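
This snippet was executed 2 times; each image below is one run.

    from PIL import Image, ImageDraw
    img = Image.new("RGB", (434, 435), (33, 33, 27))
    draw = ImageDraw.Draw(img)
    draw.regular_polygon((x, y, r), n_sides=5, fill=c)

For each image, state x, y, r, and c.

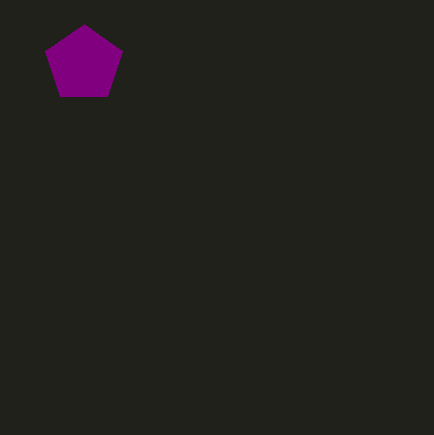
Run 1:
x = 84; y = 64; r = 40; c = 'purple'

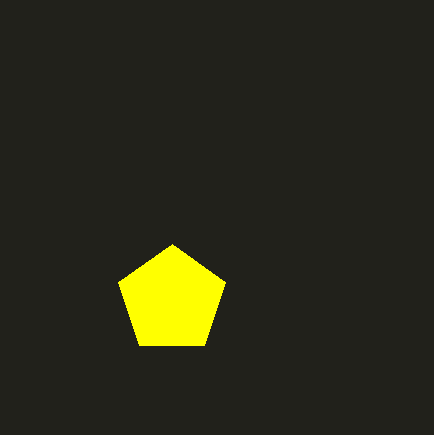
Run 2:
x = 172, y = 300, r = 56, c = 'yellow'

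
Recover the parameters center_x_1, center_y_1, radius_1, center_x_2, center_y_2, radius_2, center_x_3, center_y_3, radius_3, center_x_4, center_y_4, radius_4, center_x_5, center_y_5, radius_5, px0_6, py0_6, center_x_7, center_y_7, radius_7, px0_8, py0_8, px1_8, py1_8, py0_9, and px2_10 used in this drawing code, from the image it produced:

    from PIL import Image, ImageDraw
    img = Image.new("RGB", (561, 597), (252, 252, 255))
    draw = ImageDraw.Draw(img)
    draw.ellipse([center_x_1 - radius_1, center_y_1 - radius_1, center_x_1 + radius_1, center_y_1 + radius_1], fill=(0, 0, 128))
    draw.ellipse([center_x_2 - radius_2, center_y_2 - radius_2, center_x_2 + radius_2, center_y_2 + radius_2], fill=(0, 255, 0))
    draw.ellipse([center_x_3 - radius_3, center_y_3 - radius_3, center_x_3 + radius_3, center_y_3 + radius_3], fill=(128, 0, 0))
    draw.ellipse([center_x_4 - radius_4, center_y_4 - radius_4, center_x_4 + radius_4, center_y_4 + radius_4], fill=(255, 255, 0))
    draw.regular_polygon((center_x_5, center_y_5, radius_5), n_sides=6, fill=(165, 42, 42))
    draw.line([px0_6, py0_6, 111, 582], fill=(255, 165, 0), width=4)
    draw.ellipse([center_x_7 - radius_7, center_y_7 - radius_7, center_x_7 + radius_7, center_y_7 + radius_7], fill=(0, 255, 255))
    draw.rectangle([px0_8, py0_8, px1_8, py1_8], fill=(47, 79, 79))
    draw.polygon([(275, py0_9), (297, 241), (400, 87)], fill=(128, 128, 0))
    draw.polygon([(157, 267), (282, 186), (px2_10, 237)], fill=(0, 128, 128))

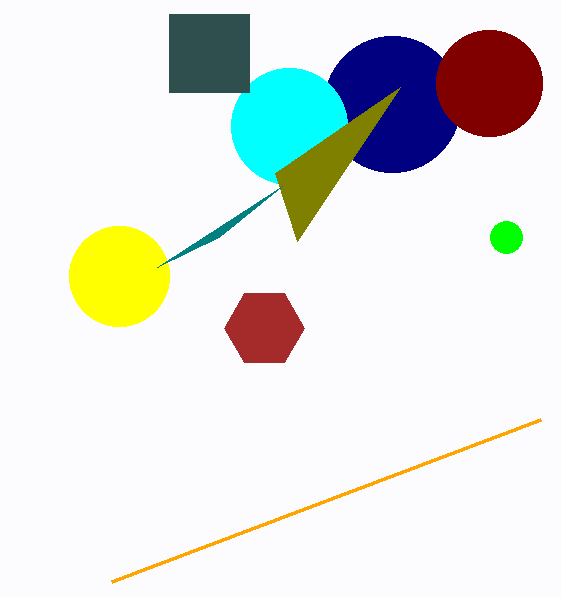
center_x_1 = 392, center_y_1 = 104, radius_1 = 68, center_x_2 = 506, center_y_2 = 237, radius_2 = 16, center_x_3 = 489, center_y_3 = 83, radius_3 = 53, center_x_4 = 119, center_y_4 = 276, radius_4 = 50, center_x_5 = 264, center_y_5 = 328, radius_5 = 40, px0_6 = 540, py0_6 = 420, center_x_7 = 289, center_y_7 = 126, radius_7 = 58, px0_8 = 169, py0_8 = 14, px1_8 = 249, py1_8 = 92, py0_9 = 173, px2_10 = 219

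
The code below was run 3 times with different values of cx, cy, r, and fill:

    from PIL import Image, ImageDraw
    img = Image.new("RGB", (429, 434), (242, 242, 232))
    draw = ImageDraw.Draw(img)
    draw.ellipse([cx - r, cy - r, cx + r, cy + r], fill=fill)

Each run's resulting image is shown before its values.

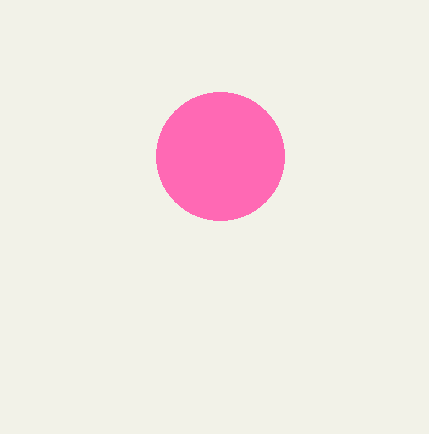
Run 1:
cx = 220
cy = 156
r = 64
fill = 'hotpink'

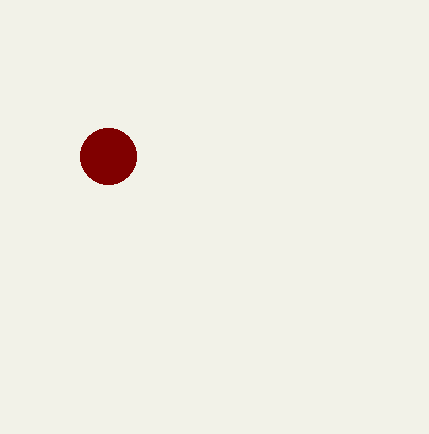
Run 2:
cx = 108
cy = 156
r = 28
fill = 'maroon'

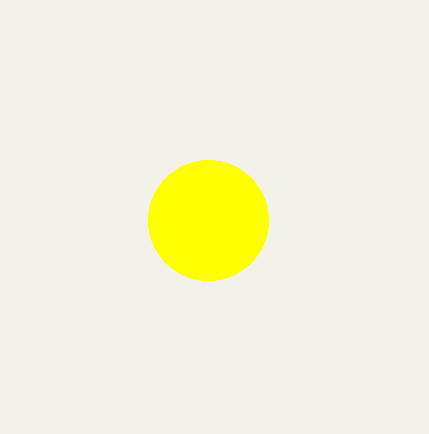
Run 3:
cx = 208, cy = 220, r = 60, fill = 'yellow'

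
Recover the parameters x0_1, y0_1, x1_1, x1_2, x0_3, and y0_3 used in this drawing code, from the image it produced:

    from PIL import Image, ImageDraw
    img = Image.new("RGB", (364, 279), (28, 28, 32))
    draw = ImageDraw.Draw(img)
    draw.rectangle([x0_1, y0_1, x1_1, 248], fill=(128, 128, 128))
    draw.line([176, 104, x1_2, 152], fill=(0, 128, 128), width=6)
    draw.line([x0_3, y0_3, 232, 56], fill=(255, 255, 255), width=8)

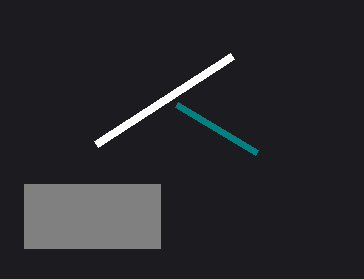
x0_1 = 24, y0_1 = 184, x1_1 = 160, x1_2 = 256, x0_3 = 96, y0_3 = 144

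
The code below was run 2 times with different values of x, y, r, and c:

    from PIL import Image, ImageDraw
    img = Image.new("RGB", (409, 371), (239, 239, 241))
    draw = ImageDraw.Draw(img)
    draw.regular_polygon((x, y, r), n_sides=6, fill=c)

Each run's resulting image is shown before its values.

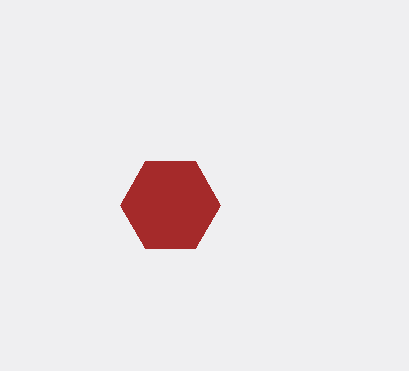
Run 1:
x = 170
y = 205
r = 50
c = 'brown'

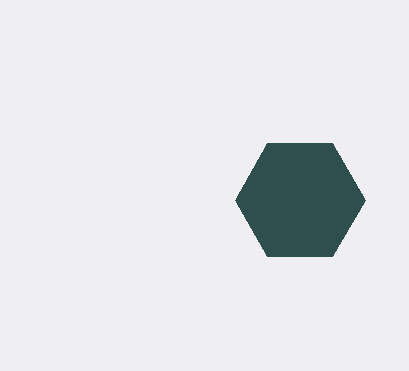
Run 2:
x = 300, y = 200, r = 65, c = 'darkslategray'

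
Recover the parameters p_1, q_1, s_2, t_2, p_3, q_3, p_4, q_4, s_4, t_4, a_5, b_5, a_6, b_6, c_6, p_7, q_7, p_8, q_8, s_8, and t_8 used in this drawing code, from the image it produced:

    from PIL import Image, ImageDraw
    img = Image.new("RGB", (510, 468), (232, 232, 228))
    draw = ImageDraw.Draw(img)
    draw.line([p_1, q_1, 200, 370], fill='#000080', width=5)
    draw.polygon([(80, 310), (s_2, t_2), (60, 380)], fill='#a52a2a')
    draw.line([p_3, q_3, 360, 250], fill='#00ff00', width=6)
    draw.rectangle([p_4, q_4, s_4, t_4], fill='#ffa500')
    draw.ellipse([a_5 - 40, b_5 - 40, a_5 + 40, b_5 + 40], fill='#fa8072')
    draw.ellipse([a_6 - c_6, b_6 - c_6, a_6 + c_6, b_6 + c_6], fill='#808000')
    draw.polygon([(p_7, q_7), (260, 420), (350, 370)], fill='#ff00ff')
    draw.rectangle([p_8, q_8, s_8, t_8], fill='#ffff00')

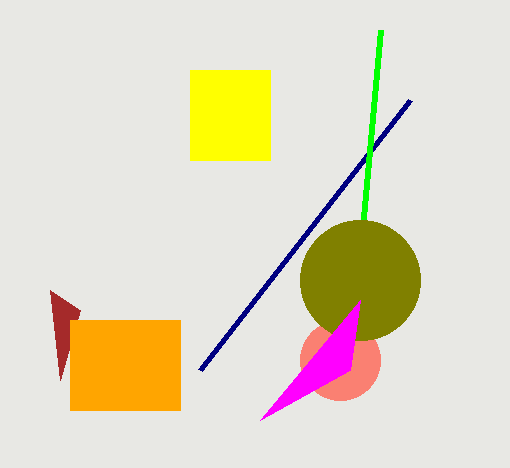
p_1 = 410
q_1 = 100
s_2 = 50
t_2 = 290
p_3 = 380
q_3 = 30
p_4 = 70
q_4 = 320
s_4 = 180
t_4 = 410
a_5 = 340
b_5 = 360
a_6 = 360
b_6 = 280
c_6 = 60
p_7 = 360
q_7 = 300
p_8 = 190
q_8 = 70
s_8 = 270
t_8 = 160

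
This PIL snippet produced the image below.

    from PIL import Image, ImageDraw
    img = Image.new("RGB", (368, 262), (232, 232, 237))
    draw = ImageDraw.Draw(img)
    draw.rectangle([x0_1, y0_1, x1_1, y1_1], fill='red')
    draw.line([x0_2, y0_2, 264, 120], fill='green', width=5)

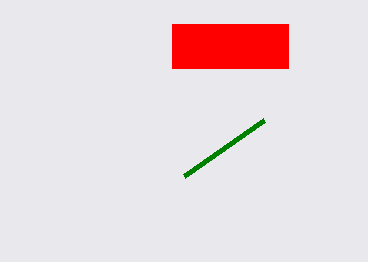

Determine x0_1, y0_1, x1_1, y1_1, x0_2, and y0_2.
x0_1 = 172
y0_1 = 24
x1_1 = 288
y1_1 = 68
x0_2 = 184
y0_2 = 176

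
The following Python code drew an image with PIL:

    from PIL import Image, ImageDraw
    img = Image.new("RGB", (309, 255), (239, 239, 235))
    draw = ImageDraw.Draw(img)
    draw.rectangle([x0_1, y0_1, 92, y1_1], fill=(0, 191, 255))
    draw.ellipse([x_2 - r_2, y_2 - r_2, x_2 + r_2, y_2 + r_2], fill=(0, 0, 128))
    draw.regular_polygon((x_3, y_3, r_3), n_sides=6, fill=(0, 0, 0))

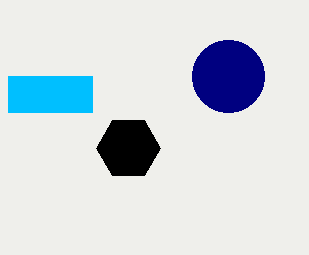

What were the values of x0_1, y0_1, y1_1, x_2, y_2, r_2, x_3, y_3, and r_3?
x0_1 = 8
y0_1 = 76
y1_1 = 112
x_2 = 228
y_2 = 76
r_2 = 36
x_3 = 128
y_3 = 148
r_3 = 32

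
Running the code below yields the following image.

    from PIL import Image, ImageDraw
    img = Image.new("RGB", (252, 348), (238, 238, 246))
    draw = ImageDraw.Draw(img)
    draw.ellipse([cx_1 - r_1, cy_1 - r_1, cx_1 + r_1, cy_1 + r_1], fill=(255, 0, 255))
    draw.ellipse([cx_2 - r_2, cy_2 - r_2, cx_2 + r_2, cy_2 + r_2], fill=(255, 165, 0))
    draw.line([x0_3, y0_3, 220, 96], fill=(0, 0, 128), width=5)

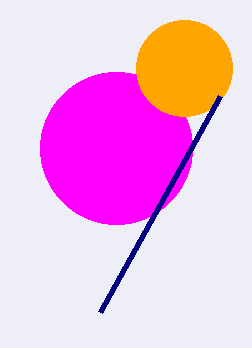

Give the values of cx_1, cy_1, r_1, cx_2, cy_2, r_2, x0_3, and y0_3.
cx_1 = 116
cy_1 = 148
r_1 = 76
cx_2 = 184
cy_2 = 68
r_2 = 48
x0_3 = 100
y0_3 = 312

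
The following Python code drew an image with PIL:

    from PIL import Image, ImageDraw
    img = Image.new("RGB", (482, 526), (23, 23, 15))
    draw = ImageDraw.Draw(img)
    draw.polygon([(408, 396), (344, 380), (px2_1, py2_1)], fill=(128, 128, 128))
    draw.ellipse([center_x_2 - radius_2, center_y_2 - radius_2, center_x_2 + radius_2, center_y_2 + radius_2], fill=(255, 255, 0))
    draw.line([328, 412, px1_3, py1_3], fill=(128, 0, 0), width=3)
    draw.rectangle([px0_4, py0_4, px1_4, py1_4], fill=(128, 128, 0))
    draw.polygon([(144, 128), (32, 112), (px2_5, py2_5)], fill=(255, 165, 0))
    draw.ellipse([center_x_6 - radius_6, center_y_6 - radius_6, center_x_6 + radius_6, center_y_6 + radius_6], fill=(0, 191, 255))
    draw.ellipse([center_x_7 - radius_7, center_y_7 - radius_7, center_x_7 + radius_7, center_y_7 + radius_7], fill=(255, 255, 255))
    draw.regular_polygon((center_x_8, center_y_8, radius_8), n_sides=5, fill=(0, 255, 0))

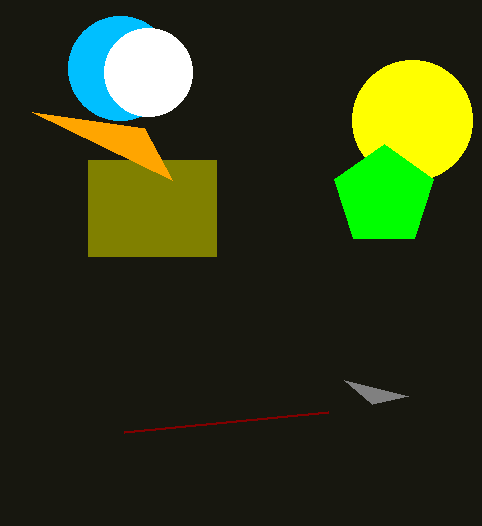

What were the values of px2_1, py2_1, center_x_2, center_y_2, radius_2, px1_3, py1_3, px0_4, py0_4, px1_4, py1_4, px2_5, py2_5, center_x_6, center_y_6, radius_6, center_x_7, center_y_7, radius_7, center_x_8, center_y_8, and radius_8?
px2_1 = 372; py2_1 = 404; center_x_2 = 412; center_y_2 = 120; radius_2 = 60; px1_3 = 124; py1_3 = 432; px0_4 = 88; py0_4 = 160; px1_4 = 216; py1_4 = 256; px2_5 = 172; py2_5 = 180; center_x_6 = 120; center_y_6 = 68; radius_6 = 52; center_x_7 = 148; center_y_7 = 72; radius_7 = 44; center_x_8 = 384; center_y_8 = 196; radius_8 = 52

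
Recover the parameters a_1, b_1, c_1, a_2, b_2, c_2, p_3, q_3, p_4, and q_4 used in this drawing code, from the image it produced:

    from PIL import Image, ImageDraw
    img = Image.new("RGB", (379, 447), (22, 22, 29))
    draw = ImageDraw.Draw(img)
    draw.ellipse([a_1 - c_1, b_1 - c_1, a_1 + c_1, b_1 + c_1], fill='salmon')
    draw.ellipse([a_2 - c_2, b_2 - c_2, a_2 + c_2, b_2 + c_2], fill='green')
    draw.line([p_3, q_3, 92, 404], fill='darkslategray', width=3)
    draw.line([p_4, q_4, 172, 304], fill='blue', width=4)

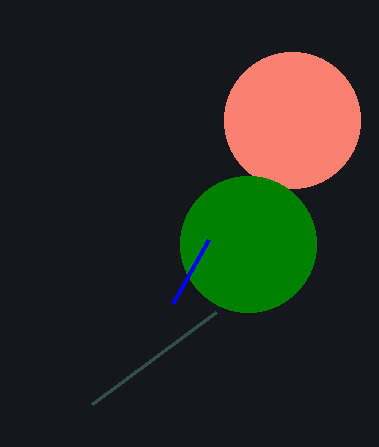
a_1 = 292
b_1 = 120
c_1 = 68
a_2 = 248
b_2 = 244
c_2 = 68
p_3 = 216
q_3 = 312
p_4 = 208
q_4 = 240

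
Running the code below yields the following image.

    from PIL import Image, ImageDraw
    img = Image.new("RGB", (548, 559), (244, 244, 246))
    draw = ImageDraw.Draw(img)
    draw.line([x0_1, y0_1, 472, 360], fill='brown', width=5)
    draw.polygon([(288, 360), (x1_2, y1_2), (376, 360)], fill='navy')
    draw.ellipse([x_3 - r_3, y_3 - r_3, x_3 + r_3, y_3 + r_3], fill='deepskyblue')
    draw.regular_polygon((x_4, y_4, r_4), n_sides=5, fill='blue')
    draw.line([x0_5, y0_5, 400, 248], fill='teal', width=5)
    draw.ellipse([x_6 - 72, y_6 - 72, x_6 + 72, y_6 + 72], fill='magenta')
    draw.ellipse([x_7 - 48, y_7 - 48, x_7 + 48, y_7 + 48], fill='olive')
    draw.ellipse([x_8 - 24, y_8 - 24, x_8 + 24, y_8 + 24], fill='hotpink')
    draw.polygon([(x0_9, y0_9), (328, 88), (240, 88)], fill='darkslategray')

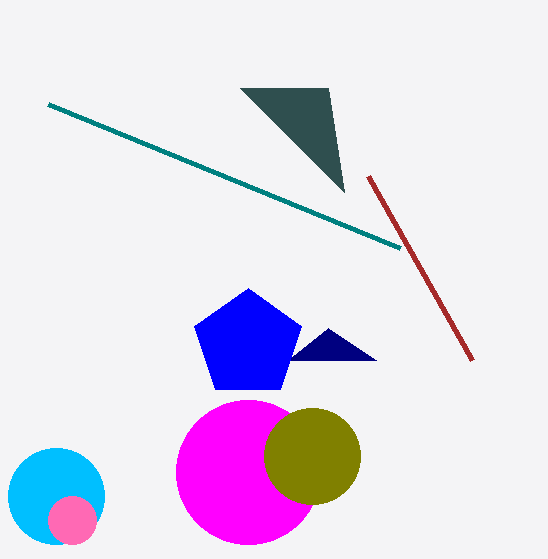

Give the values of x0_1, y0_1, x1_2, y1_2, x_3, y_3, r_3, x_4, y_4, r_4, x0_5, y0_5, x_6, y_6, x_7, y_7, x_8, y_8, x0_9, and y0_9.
x0_1 = 368
y0_1 = 176
x1_2 = 328
y1_2 = 328
x_3 = 56
y_3 = 496
r_3 = 48
x_4 = 248
y_4 = 344
r_4 = 56
x0_5 = 48
y0_5 = 104
x_6 = 248
y_6 = 472
x_7 = 312
y_7 = 456
x_8 = 72
y_8 = 520
x0_9 = 344
y0_9 = 192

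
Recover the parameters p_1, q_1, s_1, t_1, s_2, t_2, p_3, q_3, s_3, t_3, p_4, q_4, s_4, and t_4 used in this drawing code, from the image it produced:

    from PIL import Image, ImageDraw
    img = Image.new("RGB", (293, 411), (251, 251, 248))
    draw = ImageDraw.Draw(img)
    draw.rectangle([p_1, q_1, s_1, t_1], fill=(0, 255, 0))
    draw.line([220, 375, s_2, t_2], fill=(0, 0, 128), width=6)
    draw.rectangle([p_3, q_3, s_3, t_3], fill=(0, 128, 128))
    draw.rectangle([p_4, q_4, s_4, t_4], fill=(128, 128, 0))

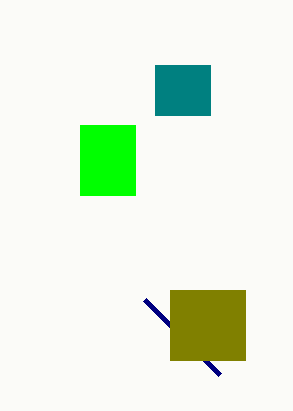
p_1 = 80, q_1 = 125, s_1 = 135, t_1 = 195, s_2 = 145, t_2 = 300, p_3 = 155, q_3 = 65, s_3 = 210, t_3 = 115, p_4 = 170, q_4 = 290, s_4 = 245, t_4 = 360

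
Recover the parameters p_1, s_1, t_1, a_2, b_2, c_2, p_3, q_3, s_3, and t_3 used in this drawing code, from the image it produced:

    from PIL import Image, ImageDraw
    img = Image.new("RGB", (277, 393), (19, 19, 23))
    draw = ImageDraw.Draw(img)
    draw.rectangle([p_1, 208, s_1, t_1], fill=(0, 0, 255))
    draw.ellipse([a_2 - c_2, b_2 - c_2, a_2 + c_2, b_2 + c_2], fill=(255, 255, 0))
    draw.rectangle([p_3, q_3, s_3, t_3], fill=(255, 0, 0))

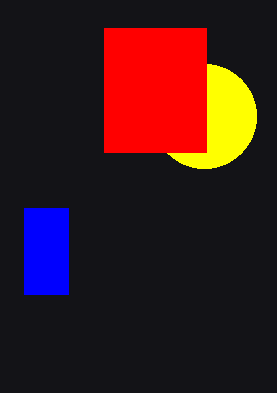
p_1 = 24, s_1 = 68, t_1 = 294, a_2 = 204, b_2 = 116, c_2 = 52, p_3 = 104, q_3 = 28, s_3 = 206, t_3 = 152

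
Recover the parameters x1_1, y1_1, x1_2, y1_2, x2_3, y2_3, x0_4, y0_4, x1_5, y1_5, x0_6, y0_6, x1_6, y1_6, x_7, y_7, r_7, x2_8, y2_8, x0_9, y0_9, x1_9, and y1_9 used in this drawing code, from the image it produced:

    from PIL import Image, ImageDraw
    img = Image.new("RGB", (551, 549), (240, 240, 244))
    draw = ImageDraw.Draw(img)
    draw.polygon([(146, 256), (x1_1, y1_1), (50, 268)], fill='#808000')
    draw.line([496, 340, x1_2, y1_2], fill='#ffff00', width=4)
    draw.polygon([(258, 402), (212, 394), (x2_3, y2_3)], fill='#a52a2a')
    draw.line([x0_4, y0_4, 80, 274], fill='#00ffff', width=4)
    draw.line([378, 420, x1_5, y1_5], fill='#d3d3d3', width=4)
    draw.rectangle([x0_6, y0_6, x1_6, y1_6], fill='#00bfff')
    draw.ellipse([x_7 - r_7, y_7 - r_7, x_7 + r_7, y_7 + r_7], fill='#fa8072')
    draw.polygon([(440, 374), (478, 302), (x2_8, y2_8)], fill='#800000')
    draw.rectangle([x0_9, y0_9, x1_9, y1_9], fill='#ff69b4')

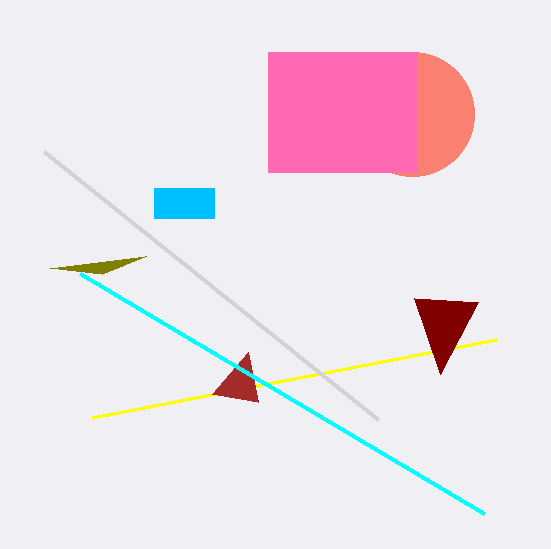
x1_1 = 102; y1_1 = 274; x1_2 = 92; y1_2 = 418; x2_3 = 248; y2_3 = 352; x0_4 = 484; y0_4 = 514; x1_5 = 44; y1_5 = 152; x0_6 = 154; y0_6 = 188; x1_6 = 214; y1_6 = 218; x_7 = 412; y_7 = 114; r_7 = 62; x2_8 = 414; y2_8 = 298; x0_9 = 268; y0_9 = 52; x1_9 = 416; y1_9 = 172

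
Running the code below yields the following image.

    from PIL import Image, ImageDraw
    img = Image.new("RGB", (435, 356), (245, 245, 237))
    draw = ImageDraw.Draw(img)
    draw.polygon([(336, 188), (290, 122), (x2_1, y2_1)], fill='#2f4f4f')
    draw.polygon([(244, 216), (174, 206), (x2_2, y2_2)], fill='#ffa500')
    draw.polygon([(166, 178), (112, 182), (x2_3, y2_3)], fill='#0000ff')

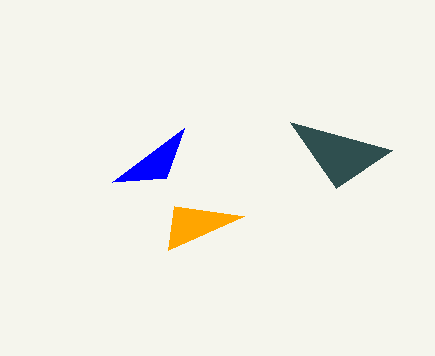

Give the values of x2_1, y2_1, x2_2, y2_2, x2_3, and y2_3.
x2_1 = 392
y2_1 = 150
x2_2 = 168
y2_2 = 250
x2_3 = 184
y2_3 = 128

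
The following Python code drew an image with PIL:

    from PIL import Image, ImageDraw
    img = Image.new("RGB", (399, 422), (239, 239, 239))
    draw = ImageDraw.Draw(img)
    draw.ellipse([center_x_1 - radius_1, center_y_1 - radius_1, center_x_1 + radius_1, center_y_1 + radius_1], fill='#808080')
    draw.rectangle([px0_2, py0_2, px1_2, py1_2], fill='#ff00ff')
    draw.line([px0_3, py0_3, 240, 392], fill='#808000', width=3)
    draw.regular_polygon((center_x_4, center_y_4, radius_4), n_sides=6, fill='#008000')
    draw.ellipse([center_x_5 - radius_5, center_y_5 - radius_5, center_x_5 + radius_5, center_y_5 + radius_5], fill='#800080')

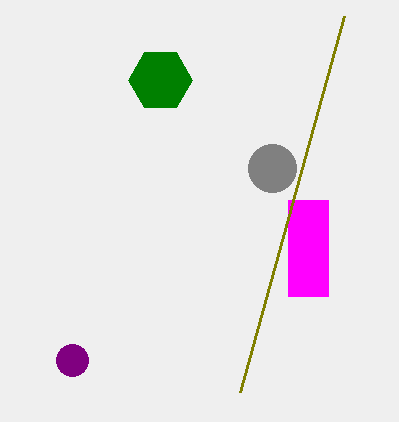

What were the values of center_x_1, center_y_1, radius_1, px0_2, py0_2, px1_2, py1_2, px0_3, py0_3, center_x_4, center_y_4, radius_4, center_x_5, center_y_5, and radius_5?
center_x_1 = 272; center_y_1 = 168; radius_1 = 24; px0_2 = 288; py0_2 = 200; px1_2 = 328; py1_2 = 296; px0_3 = 344; py0_3 = 16; center_x_4 = 160; center_y_4 = 80; radius_4 = 32; center_x_5 = 72; center_y_5 = 360; radius_5 = 16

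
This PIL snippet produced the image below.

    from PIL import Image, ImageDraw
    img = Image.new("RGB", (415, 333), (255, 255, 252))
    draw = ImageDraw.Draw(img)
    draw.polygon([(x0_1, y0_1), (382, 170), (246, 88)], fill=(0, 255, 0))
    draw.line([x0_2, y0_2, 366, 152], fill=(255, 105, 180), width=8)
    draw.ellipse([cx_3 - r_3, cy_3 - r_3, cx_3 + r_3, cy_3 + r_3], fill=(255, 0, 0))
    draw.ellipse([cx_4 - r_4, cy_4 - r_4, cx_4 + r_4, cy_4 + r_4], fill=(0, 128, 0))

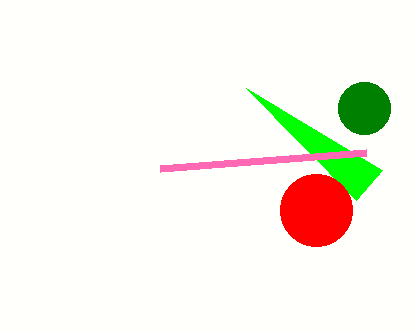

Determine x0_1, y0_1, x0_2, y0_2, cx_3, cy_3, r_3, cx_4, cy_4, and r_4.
x0_1 = 356; y0_1 = 200; x0_2 = 160; y0_2 = 168; cx_3 = 316; cy_3 = 210; r_3 = 36; cx_4 = 364; cy_4 = 108; r_4 = 26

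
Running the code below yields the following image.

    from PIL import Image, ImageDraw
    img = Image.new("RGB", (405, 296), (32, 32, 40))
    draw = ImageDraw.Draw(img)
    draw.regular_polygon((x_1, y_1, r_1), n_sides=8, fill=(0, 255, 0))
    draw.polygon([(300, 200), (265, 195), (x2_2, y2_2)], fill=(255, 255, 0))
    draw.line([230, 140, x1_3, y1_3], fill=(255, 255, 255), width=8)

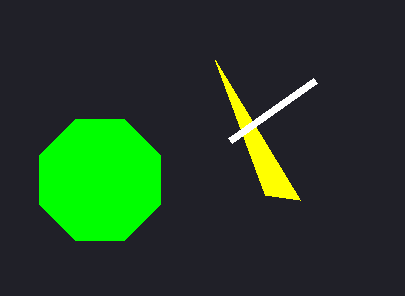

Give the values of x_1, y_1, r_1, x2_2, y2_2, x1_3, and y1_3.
x_1 = 100
y_1 = 180
r_1 = 65
x2_2 = 215
y2_2 = 60
x1_3 = 315
y1_3 = 80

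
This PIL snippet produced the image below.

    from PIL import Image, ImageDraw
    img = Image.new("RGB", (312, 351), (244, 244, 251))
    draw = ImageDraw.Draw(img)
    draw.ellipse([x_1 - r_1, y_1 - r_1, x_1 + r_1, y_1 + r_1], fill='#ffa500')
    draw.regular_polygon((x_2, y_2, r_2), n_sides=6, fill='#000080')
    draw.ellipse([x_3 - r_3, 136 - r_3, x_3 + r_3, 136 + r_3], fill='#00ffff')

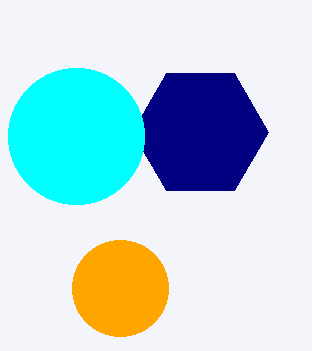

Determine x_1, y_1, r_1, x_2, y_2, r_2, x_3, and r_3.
x_1 = 120, y_1 = 288, r_1 = 48, x_2 = 200, y_2 = 132, r_2 = 68, x_3 = 76, r_3 = 68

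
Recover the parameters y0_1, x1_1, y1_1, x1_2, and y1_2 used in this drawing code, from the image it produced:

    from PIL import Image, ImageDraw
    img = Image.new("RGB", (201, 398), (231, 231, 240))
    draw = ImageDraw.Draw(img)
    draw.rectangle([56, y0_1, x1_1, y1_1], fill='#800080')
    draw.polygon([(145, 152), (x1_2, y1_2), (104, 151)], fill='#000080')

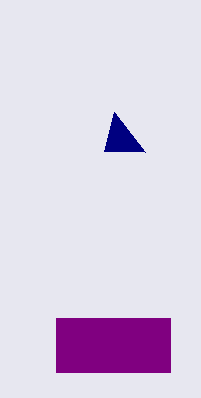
y0_1 = 318; x1_1 = 170; y1_1 = 372; x1_2 = 114; y1_2 = 112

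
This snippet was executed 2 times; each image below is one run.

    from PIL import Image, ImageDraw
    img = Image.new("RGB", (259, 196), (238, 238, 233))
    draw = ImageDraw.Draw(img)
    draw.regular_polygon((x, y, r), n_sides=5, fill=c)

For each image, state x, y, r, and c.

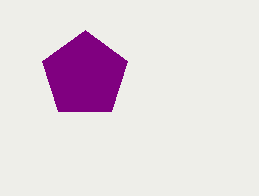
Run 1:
x = 85
y = 75
r = 45
c = 'purple'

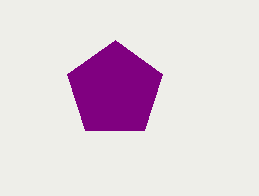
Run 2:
x = 115; y = 90; r = 50; c = 'purple'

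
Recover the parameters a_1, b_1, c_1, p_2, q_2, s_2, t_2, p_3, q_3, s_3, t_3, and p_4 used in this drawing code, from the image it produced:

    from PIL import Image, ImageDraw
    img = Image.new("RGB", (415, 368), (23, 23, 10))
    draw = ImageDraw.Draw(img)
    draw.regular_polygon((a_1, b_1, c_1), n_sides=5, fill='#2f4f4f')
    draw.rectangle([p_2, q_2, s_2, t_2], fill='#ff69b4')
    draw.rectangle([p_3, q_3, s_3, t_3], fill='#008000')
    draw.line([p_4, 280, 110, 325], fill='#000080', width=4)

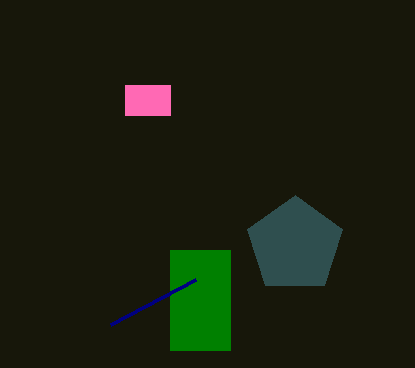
a_1 = 295
b_1 = 245
c_1 = 50
p_2 = 125
q_2 = 85
s_2 = 170
t_2 = 115
p_3 = 170
q_3 = 250
s_3 = 230
t_3 = 350
p_4 = 195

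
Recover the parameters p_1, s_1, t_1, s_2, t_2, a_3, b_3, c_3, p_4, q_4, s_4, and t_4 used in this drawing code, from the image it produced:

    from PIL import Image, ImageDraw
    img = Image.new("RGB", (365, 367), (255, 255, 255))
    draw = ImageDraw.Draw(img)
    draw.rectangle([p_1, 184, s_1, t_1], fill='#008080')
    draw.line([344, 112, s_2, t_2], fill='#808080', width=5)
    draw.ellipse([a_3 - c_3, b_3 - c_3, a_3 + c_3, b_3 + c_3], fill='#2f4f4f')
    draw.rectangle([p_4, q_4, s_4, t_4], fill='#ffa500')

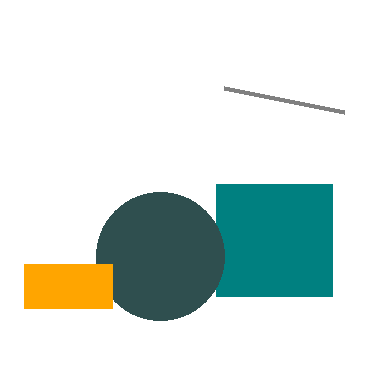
p_1 = 216, s_1 = 332, t_1 = 296, s_2 = 224, t_2 = 88, a_3 = 160, b_3 = 256, c_3 = 64, p_4 = 24, q_4 = 264, s_4 = 112, t_4 = 308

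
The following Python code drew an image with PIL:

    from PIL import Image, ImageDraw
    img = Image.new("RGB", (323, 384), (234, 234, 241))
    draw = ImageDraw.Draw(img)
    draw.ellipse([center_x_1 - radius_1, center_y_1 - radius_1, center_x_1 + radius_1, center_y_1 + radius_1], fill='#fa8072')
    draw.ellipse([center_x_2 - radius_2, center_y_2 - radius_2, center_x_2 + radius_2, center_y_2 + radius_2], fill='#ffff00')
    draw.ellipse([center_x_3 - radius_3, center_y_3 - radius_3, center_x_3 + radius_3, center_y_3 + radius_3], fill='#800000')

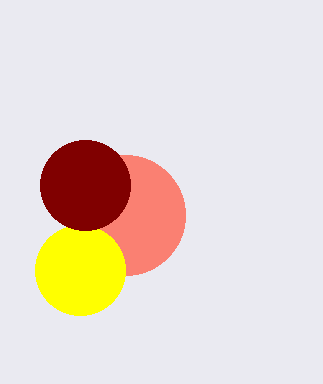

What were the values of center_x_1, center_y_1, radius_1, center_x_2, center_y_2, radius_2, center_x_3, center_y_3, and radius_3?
center_x_1 = 125; center_y_1 = 215; radius_1 = 60; center_x_2 = 80; center_y_2 = 270; radius_2 = 45; center_x_3 = 85; center_y_3 = 185; radius_3 = 45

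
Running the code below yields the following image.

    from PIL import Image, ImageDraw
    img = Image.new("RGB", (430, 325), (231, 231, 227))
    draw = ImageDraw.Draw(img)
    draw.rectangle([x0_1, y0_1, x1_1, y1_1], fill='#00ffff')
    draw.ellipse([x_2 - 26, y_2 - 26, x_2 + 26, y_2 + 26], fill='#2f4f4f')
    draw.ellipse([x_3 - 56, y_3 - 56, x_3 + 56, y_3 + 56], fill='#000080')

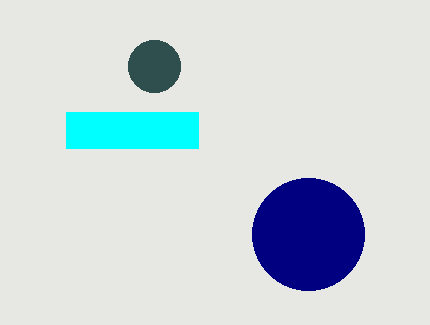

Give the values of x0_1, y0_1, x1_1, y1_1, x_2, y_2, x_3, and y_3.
x0_1 = 66, y0_1 = 112, x1_1 = 198, y1_1 = 148, x_2 = 154, y_2 = 66, x_3 = 308, y_3 = 234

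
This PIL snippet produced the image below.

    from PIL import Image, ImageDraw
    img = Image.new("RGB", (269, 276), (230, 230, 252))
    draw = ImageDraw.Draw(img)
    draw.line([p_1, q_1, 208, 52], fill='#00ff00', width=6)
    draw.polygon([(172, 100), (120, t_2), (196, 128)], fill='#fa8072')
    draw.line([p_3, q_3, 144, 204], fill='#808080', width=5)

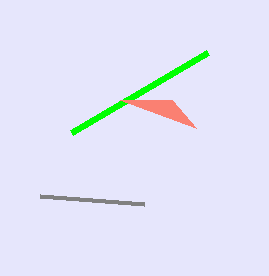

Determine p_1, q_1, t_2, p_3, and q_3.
p_1 = 72
q_1 = 132
t_2 = 100
p_3 = 40
q_3 = 196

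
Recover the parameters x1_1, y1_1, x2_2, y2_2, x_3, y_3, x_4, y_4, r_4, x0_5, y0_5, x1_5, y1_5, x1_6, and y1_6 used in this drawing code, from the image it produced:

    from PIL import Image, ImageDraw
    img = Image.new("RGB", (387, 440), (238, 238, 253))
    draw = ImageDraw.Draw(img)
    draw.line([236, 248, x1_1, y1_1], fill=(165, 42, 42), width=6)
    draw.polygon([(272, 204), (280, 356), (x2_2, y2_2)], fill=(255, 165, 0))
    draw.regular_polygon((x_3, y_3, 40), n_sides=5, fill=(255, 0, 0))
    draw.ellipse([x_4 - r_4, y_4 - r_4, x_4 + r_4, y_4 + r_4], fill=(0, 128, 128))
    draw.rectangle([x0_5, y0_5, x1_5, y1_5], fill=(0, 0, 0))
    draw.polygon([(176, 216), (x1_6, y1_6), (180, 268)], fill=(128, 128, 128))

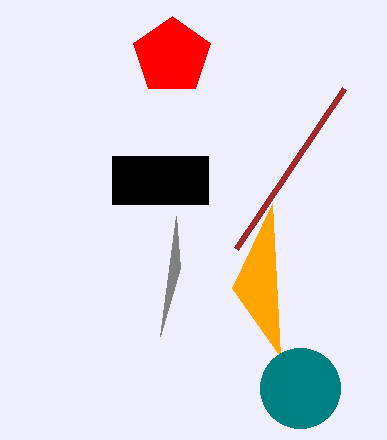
x1_1 = 344
y1_1 = 88
x2_2 = 232
y2_2 = 288
x_3 = 172
y_3 = 56
x_4 = 300
y_4 = 388
r_4 = 40
x0_5 = 112
y0_5 = 156
x1_5 = 208
y1_5 = 204
x1_6 = 160
y1_6 = 336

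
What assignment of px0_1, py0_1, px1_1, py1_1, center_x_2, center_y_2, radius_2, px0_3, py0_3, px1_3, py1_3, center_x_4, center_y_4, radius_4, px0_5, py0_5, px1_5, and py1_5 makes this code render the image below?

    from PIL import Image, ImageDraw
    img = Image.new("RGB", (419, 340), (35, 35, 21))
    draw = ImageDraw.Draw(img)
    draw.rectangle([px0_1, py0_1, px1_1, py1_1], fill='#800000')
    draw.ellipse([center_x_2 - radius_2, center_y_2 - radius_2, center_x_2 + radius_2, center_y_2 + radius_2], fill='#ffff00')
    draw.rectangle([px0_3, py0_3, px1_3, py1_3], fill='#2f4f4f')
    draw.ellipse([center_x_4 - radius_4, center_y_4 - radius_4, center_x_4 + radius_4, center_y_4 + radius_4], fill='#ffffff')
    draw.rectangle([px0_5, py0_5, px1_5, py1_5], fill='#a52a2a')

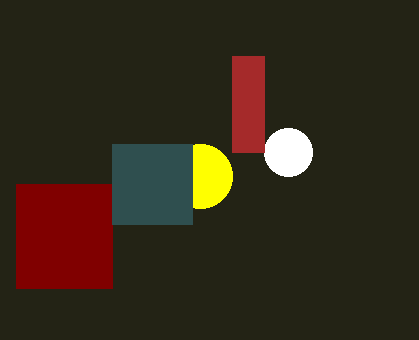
px0_1 = 16
py0_1 = 184
px1_1 = 112
py1_1 = 288
center_x_2 = 200
center_y_2 = 176
radius_2 = 32
px0_3 = 112
py0_3 = 144
px1_3 = 192
py1_3 = 224
center_x_4 = 288
center_y_4 = 152
radius_4 = 24
px0_5 = 232
py0_5 = 56
px1_5 = 264
py1_5 = 152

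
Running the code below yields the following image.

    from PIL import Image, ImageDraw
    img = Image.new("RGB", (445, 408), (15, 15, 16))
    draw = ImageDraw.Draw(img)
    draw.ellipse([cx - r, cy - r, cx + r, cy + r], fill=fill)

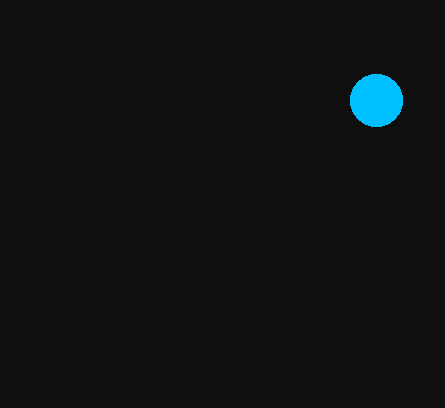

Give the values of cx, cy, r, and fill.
cx = 376, cy = 100, r = 26, fill = 'deepskyblue'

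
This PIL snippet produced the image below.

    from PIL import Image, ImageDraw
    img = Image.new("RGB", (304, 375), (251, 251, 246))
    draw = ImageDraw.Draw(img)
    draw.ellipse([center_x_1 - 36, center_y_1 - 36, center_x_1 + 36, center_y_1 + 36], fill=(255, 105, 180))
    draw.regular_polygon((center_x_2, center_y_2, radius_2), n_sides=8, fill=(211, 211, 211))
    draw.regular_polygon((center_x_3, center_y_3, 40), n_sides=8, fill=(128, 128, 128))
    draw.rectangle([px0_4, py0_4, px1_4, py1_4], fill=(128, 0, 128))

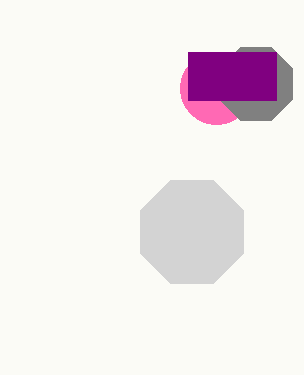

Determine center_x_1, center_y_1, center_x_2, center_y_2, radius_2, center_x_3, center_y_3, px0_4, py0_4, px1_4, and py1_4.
center_x_1 = 216, center_y_1 = 88, center_x_2 = 192, center_y_2 = 232, radius_2 = 56, center_x_3 = 256, center_y_3 = 84, px0_4 = 188, py0_4 = 52, px1_4 = 276, py1_4 = 100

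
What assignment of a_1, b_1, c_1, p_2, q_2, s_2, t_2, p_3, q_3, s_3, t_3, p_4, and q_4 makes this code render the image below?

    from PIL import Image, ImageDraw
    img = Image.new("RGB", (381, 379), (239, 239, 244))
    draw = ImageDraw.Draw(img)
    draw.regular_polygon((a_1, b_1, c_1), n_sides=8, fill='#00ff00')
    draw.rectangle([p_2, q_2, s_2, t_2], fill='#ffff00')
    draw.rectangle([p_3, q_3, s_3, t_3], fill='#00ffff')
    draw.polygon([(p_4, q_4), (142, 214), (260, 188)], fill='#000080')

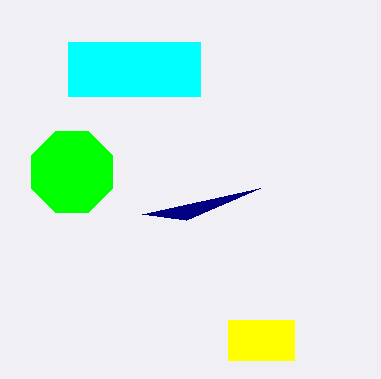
a_1 = 72
b_1 = 172
c_1 = 44
p_2 = 228
q_2 = 320
s_2 = 294
t_2 = 360
p_3 = 68
q_3 = 42
s_3 = 200
t_3 = 96
p_4 = 186
q_4 = 220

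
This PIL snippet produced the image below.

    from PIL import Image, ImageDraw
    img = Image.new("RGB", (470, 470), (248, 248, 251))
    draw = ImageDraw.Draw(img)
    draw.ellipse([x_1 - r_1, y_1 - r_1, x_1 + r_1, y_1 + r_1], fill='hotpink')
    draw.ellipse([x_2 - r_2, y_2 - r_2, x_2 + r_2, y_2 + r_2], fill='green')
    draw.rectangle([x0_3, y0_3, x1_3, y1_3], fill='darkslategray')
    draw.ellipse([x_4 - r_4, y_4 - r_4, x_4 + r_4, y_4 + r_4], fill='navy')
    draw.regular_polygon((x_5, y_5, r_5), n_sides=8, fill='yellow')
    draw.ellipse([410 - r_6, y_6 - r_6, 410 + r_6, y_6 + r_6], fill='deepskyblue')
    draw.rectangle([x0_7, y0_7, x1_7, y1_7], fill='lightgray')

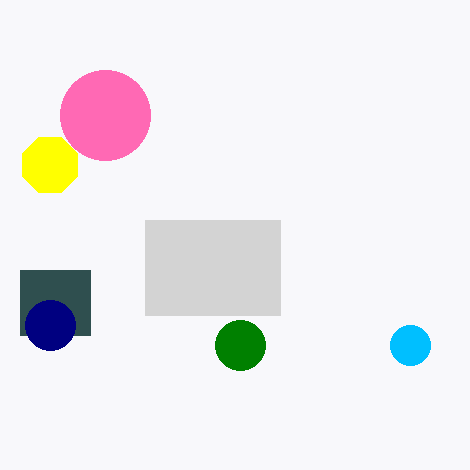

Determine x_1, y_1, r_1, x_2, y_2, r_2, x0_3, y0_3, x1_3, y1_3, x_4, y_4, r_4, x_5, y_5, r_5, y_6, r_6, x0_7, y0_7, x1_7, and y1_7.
x_1 = 105
y_1 = 115
r_1 = 45
x_2 = 240
y_2 = 345
r_2 = 25
x0_3 = 20
y0_3 = 270
x1_3 = 90
y1_3 = 335
x_4 = 50
y_4 = 325
r_4 = 25
x_5 = 50
y_5 = 165
r_5 = 30
y_6 = 345
r_6 = 20
x0_7 = 145
y0_7 = 220
x1_7 = 280
y1_7 = 315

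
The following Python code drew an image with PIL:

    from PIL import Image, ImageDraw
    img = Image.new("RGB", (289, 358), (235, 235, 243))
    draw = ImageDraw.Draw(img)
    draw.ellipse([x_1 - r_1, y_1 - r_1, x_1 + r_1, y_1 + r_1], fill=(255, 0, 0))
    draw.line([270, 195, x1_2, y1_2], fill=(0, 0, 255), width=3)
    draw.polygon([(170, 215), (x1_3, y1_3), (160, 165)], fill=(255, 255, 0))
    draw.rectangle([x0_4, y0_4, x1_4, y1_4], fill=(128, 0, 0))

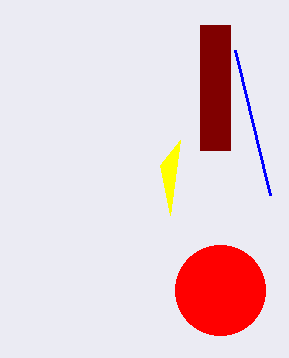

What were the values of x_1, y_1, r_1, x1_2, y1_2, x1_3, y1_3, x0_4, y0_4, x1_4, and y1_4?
x_1 = 220; y_1 = 290; r_1 = 45; x1_2 = 235; y1_2 = 50; x1_3 = 180; y1_3 = 140; x0_4 = 200; y0_4 = 25; x1_4 = 230; y1_4 = 150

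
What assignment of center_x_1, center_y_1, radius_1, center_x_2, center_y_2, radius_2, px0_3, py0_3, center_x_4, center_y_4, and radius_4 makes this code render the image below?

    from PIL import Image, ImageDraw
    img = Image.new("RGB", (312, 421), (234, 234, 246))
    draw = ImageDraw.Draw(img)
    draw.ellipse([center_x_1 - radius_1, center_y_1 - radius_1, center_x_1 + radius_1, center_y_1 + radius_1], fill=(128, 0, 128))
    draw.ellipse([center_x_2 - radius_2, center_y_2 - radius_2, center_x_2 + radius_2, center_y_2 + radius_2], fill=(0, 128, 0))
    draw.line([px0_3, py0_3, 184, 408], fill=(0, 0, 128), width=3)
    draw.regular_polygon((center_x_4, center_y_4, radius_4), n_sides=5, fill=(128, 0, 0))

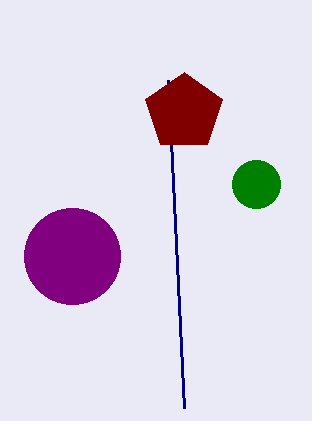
center_x_1 = 72
center_y_1 = 256
radius_1 = 48
center_x_2 = 256
center_y_2 = 184
radius_2 = 24
px0_3 = 168
py0_3 = 80
center_x_4 = 184
center_y_4 = 112
radius_4 = 40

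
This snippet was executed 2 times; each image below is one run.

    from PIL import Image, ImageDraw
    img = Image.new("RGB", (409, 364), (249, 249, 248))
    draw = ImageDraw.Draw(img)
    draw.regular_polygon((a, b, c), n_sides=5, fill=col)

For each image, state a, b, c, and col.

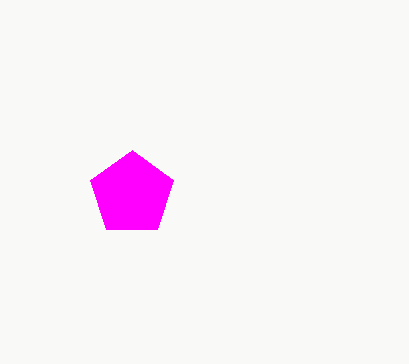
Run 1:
a = 132, b = 194, c = 44, col = 'magenta'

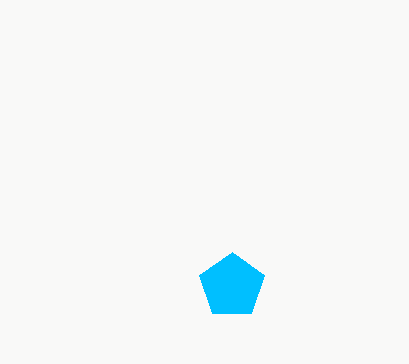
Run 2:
a = 232, b = 286, c = 34, col = 'deepskyblue'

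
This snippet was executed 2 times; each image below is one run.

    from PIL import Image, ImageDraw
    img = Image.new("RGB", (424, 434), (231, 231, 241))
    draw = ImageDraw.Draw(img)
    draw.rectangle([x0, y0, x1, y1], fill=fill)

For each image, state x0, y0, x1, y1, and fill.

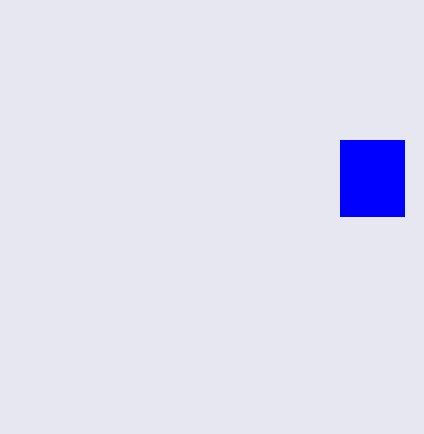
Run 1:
x0 = 340
y0 = 140
x1 = 404
y1 = 216
fill = 'blue'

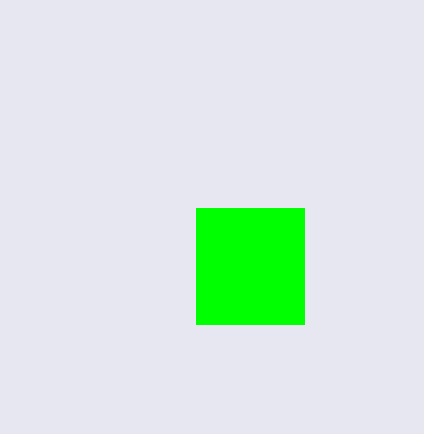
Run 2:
x0 = 196
y0 = 208
x1 = 304
y1 = 324
fill = 'lime'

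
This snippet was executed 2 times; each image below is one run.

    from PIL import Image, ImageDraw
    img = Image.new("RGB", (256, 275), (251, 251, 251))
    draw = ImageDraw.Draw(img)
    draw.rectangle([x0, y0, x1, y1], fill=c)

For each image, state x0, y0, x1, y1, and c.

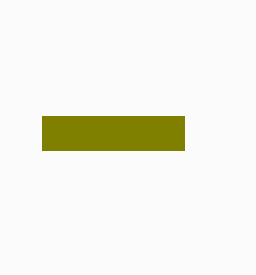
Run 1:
x0 = 42
y0 = 116
x1 = 184
y1 = 150
c = 'olive'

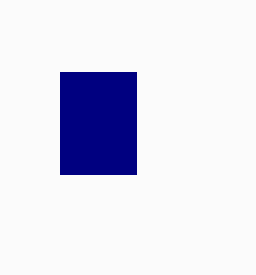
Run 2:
x0 = 60; y0 = 72; x1 = 136; y1 = 174; c = 'navy'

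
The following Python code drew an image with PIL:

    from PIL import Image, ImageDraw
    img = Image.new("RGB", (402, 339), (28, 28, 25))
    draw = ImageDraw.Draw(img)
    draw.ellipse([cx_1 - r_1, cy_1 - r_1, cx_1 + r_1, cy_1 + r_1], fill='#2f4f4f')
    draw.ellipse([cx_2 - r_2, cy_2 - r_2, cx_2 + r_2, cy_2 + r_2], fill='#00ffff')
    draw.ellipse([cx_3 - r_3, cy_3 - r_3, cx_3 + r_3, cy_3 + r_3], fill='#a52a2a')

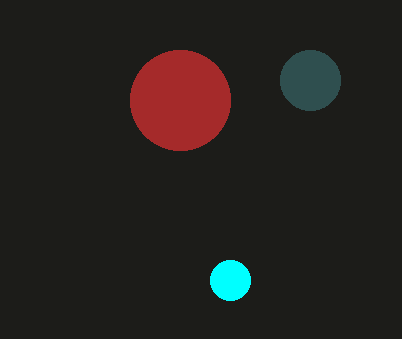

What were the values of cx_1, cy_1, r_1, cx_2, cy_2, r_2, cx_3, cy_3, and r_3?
cx_1 = 310
cy_1 = 80
r_1 = 30
cx_2 = 230
cy_2 = 280
r_2 = 20
cx_3 = 180
cy_3 = 100
r_3 = 50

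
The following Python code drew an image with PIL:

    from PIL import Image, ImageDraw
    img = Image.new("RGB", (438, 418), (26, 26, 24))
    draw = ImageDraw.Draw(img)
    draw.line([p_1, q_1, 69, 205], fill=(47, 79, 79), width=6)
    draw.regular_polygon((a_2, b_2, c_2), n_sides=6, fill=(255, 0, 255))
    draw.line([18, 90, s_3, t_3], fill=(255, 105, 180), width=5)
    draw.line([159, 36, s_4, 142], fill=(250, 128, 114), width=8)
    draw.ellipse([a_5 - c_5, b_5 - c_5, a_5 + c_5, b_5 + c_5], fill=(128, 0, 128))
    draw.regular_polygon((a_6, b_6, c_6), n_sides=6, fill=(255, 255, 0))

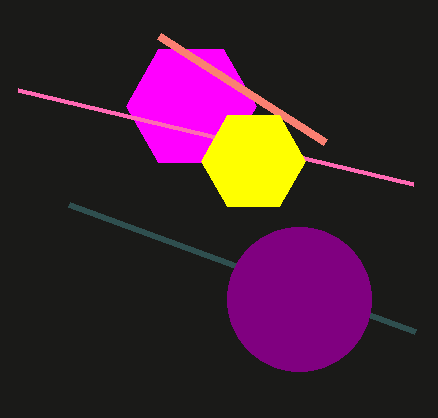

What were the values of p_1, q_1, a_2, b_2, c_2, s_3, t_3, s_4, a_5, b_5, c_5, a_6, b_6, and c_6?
p_1 = 415, q_1 = 332, a_2 = 191, b_2 = 106, c_2 = 65, s_3 = 413, t_3 = 184, s_4 = 325, a_5 = 299, b_5 = 299, c_5 = 72, a_6 = 253, b_6 = 161, c_6 = 52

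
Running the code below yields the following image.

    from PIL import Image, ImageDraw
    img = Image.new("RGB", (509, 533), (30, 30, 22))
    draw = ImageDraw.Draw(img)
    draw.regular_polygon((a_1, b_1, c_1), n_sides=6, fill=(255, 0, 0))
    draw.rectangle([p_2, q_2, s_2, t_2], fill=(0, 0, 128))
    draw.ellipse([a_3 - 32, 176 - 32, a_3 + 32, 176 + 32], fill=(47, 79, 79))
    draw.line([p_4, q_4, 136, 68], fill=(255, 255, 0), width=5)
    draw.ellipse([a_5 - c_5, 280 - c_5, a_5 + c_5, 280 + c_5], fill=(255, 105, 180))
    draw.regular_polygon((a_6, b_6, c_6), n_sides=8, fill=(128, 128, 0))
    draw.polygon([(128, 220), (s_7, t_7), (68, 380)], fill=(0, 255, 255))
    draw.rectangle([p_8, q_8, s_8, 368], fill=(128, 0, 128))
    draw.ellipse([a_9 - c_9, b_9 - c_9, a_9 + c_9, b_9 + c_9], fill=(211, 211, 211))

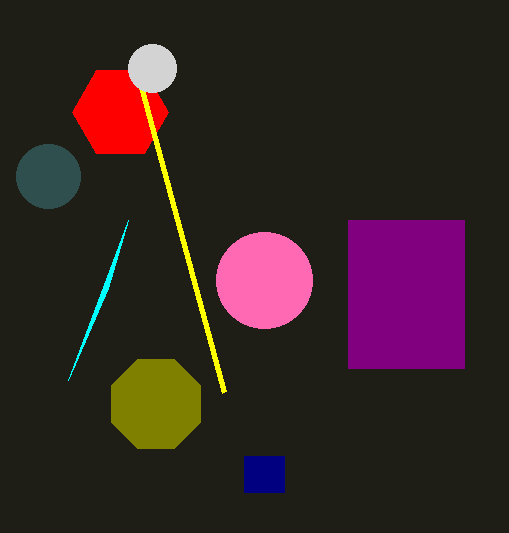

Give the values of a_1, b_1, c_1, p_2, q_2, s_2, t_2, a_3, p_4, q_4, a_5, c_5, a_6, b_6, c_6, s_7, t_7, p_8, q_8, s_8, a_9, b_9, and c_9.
a_1 = 120
b_1 = 112
c_1 = 48
p_2 = 244
q_2 = 456
s_2 = 284
t_2 = 492
a_3 = 48
p_4 = 224
q_4 = 392
a_5 = 264
c_5 = 48
a_6 = 156
b_6 = 404
c_6 = 48
s_7 = 108
t_7 = 288
p_8 = 348
q_8 = 220
s_8 = 464
a_9 = 152
b_9 = 68
c_9 = 24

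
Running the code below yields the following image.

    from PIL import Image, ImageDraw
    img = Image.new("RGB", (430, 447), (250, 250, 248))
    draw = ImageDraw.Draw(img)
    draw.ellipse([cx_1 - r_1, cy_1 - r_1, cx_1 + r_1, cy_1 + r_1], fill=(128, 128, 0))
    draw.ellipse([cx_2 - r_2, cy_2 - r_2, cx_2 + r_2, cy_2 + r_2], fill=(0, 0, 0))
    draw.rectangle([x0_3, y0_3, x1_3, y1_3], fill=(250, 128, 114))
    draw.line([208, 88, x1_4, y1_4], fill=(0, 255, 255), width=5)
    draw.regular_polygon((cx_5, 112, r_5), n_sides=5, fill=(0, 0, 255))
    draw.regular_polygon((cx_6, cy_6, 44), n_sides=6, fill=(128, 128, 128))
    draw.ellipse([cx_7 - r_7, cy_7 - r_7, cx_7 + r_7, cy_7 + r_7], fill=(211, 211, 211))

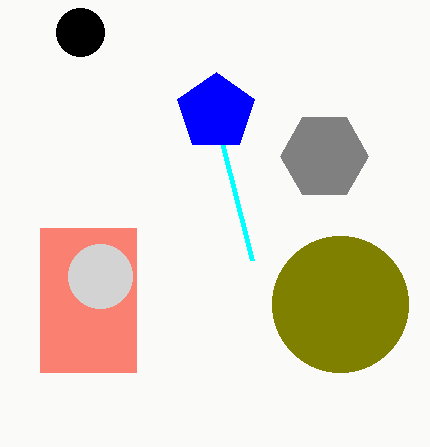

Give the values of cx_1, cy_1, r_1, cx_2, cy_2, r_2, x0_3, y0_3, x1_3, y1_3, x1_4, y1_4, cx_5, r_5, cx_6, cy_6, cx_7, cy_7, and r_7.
cx_1 = 340; cy_1 = 304; r_1 = 68; cx_2 = 80; cy_2 = 32; r_2 = 24; x0_3 = 40; y0_3 = 228; x1_3 = 136; y1_3 = 372; x1_4 = 252; y1_4 = 260; cx_5 = 216; r_5 = 40; cx_6 = 324; cy_6 = 156; cx_7 = 100; cy_7 = 276; r_7 = 32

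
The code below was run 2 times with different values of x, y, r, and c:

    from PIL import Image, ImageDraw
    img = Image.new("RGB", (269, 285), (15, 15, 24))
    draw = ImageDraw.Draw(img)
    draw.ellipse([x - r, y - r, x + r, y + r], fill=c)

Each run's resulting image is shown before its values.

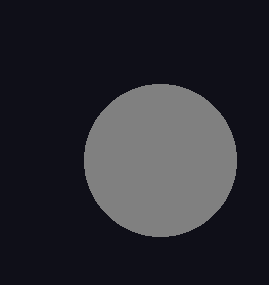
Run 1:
x = 160, y = 160, r = 76, c = 'gray'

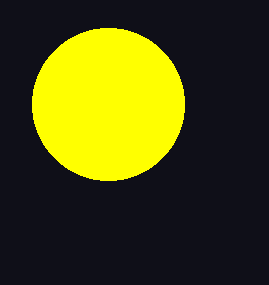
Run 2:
x = 108; y = 104; r = 76; c = 'yellow'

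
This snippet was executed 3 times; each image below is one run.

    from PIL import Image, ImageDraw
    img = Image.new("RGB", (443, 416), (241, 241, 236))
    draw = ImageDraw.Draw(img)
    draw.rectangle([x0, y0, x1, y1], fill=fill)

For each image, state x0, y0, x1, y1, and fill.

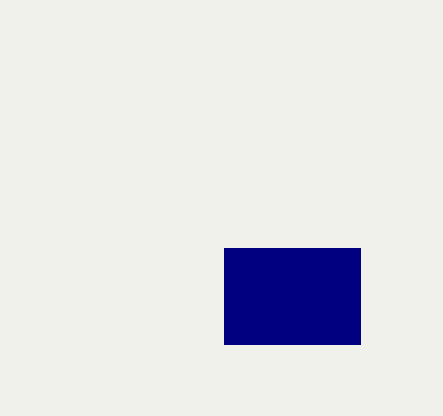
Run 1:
x0 = 224, y0 = 248, x1 = 360, y1 = 344, fill = 'navy'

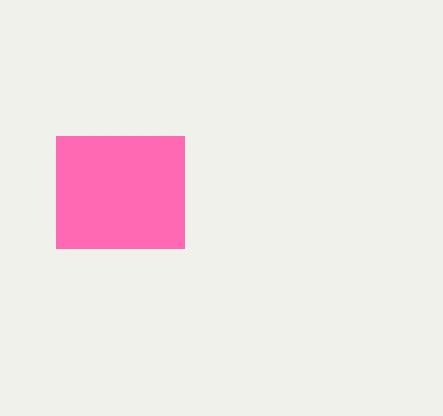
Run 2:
x0 = 56
y0 = 136
x1 = 184
y1 = 248
fill = 'hotpink'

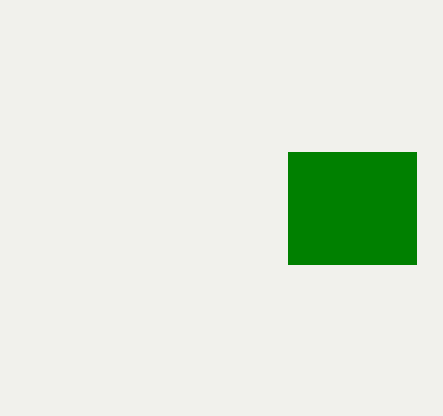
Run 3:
x0 = 288
y0 = 152
x1 = 416
y1 = 264
fill = 'green'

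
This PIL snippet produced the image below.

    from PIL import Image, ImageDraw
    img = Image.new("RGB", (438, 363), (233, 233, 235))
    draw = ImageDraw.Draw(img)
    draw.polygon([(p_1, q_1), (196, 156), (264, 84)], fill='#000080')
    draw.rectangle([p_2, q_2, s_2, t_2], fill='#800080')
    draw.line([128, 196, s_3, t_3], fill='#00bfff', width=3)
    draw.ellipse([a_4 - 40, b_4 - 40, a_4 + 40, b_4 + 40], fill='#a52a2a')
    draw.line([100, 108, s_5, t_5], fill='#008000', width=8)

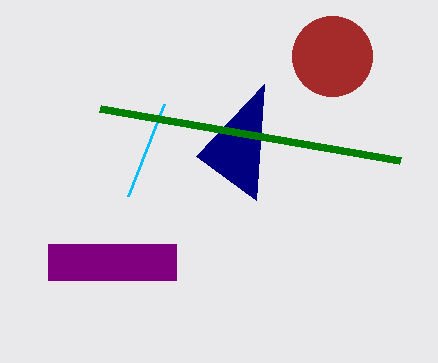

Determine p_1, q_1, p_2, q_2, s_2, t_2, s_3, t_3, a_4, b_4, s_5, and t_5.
p_1 = 256, q_1 = 200, p_2 = 48, q_2 = 244, s_2 = 176, t_2 = 280, s_3 = 164, t_3 = 104, a_4 = 332, b_4 = 56, s_5 = 400, t_5 = 160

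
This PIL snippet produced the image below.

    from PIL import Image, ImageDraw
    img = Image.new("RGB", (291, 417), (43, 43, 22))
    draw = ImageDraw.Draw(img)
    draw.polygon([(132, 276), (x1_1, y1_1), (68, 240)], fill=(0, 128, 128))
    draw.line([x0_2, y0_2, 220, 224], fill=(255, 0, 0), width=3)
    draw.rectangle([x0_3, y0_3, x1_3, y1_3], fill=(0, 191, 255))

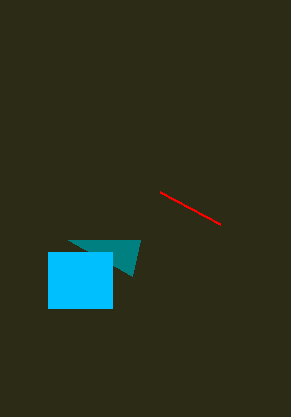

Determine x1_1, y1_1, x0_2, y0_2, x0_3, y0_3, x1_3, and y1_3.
x1_1 = 140, y1_1 = 240, x0_2 = 160, y0_2 = 192, x0_3 = 48, y0_3 = 252, x1_3 = 112, y1_3 = 308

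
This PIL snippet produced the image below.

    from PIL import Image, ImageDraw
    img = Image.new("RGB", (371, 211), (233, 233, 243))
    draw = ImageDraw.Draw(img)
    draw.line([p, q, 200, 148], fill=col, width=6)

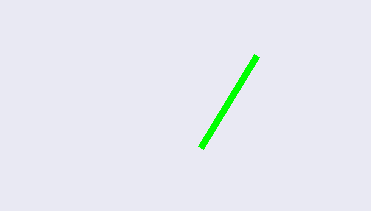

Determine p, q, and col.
p = 256
q = 56
col = 'lime'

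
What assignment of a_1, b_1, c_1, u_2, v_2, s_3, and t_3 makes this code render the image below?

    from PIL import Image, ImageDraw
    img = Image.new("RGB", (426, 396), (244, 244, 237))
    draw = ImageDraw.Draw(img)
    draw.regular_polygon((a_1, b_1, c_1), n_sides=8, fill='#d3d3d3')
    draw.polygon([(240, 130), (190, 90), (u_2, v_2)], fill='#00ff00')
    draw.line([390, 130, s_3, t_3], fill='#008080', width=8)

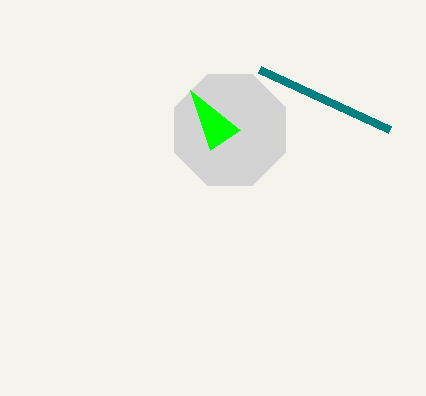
a_1 = 230, b_1 = 130, c_1 = 60, u_2 = 210, v_2 = 150, s_3 = 260, t_3 = 70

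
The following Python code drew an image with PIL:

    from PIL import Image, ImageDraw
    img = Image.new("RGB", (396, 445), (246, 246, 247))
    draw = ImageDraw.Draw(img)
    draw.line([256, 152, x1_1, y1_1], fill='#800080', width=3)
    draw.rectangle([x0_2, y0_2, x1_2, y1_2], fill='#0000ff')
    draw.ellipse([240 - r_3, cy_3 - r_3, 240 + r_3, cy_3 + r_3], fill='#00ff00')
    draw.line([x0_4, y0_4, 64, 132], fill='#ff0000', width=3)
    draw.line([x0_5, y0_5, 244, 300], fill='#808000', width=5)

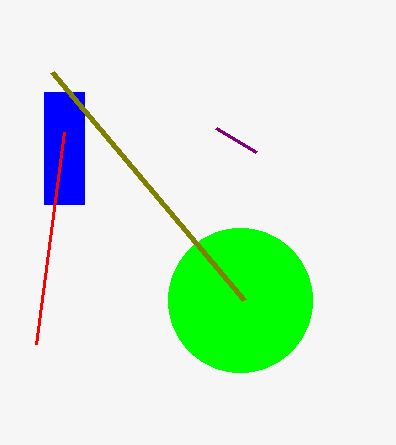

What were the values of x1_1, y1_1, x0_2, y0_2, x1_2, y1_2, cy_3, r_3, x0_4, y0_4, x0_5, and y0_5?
x1_1 = 216, y1_1 = 128, x0_2 = 44, y0_2 = 92, x1_2 = 84, y1_2 = 204, cy_3 = 300, r_3 = 72, x0_4 = 36, y0_4 = 344, x0_5 = 52, y0_5 = 72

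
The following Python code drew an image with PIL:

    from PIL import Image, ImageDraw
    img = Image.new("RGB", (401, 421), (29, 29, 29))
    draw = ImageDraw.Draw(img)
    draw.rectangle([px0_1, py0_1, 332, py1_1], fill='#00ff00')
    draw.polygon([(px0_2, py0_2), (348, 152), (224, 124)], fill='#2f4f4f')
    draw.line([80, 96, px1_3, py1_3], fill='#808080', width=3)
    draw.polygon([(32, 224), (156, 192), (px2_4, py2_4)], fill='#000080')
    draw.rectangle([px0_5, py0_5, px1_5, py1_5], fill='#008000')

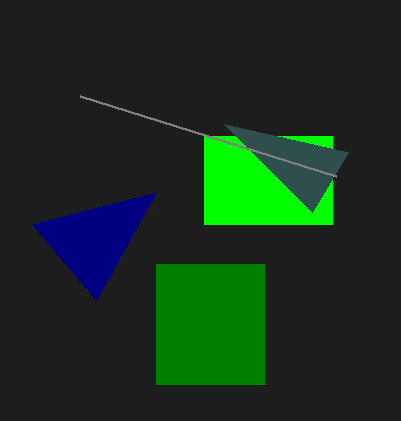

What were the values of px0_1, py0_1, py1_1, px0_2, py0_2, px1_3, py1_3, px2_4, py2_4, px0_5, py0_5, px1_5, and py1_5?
px0_1 = 204; py0_1 = 136; py1_1 = 224; px0_2 = 312; py0_2 = 212; px1_3 = 336; py1_3 = 176; px2_4 = 96; py2_4 = 300; px0_5 = 156; py0_5 = 264; px1_5 = 264; py1_5 = 384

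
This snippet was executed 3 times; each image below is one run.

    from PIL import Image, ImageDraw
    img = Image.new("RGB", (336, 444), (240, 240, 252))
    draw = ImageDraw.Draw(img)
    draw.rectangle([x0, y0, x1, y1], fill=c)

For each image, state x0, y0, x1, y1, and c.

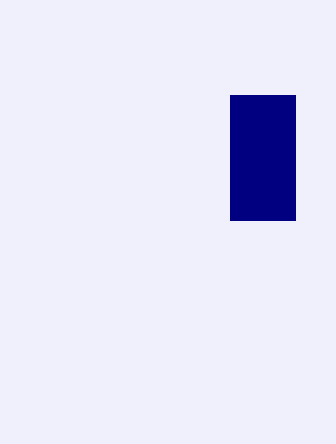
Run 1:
x0 = 230; y0 = 95; x1 = 295; y1 = 220; c = 'navy'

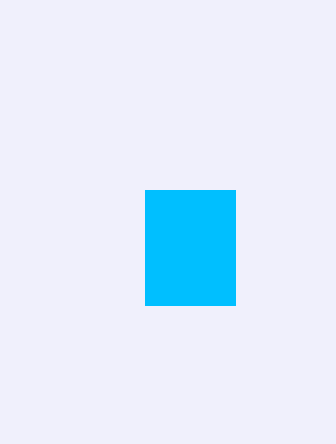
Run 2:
x0 = 145; y0 = 190; x1 = 235; y1 = 305; c = 'deepskyblue'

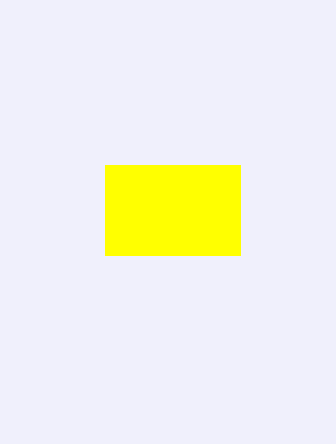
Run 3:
x0 = 105
y0 = 165
x1 = 240
y1 = 255
c = 'yellow'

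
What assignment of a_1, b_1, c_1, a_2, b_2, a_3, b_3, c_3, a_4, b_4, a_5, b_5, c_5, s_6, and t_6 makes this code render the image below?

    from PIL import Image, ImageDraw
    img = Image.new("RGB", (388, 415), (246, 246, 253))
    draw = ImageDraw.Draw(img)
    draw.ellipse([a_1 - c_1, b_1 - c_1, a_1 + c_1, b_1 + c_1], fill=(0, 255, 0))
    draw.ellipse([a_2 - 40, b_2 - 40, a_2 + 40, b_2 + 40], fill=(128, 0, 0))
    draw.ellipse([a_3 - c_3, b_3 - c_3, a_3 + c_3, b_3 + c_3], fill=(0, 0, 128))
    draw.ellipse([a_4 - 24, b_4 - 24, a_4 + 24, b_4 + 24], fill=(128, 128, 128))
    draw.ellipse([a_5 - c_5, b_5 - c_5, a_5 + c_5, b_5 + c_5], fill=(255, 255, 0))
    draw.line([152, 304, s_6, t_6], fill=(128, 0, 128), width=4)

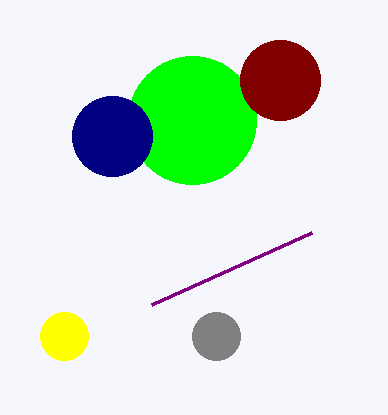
a_1 = 192, b_1 = 120, c_1 = 64, a_2 = 280, b_2 = 80, a_3 = 112, b_3 = 136, c_3 = 40, a_4 = 216, b_4 = 336, a_5 = 64, b_5 = 336, c_5 = 24, s_6 = 312, t_6 = 232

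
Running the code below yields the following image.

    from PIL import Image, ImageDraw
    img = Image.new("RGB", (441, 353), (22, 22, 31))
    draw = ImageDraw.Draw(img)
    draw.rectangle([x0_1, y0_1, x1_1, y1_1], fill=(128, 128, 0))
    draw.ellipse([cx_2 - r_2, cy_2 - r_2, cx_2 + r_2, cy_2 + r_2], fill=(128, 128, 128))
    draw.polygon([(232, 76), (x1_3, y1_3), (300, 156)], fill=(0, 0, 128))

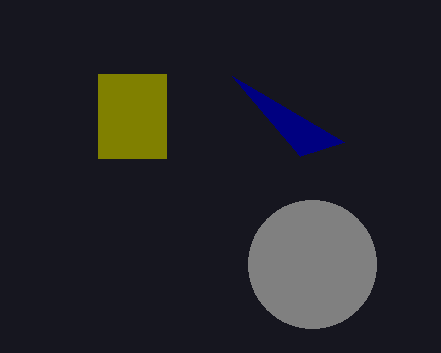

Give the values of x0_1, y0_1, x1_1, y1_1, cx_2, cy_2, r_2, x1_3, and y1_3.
x0_1 = 98
y0_1 = 74
x1_1 = 166
y1_1 = 158
cx_2 = 312
cy_2 = 264
r_2 = 64
x1_3 = 344
y1_3 = 142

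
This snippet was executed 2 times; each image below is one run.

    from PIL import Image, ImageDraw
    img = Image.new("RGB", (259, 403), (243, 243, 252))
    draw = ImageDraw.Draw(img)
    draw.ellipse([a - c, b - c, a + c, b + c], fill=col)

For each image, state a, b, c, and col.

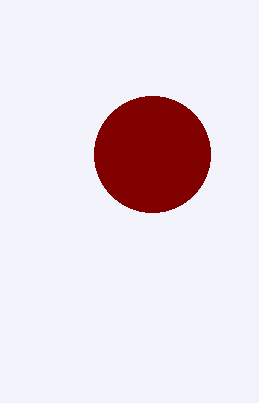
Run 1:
a = 152, b = 154, c = 58, col = 'maroon'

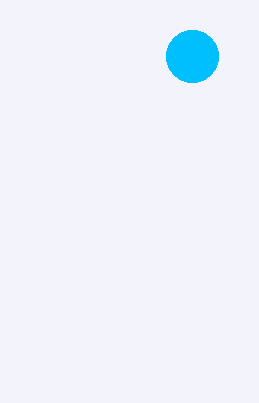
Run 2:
a = 192; b = 56; c = 26; col = 'deepskyblue'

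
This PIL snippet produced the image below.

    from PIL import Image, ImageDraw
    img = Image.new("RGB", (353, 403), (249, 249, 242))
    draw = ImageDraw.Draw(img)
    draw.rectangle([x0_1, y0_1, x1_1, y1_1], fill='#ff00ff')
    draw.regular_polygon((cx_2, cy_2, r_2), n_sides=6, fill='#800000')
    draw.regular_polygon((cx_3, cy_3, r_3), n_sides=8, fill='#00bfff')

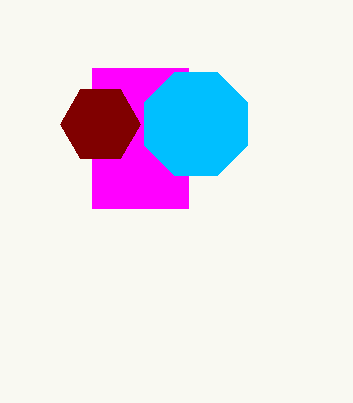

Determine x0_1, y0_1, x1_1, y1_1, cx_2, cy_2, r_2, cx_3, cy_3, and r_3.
x0_1 = 92
y0_1 = 68
x1_1 = 188
y1_1 = 208
cx_2 = 100
cy_2 = 124
r_2 = 40
cx_3 = 196
cy_3 = 124
r_3 = 56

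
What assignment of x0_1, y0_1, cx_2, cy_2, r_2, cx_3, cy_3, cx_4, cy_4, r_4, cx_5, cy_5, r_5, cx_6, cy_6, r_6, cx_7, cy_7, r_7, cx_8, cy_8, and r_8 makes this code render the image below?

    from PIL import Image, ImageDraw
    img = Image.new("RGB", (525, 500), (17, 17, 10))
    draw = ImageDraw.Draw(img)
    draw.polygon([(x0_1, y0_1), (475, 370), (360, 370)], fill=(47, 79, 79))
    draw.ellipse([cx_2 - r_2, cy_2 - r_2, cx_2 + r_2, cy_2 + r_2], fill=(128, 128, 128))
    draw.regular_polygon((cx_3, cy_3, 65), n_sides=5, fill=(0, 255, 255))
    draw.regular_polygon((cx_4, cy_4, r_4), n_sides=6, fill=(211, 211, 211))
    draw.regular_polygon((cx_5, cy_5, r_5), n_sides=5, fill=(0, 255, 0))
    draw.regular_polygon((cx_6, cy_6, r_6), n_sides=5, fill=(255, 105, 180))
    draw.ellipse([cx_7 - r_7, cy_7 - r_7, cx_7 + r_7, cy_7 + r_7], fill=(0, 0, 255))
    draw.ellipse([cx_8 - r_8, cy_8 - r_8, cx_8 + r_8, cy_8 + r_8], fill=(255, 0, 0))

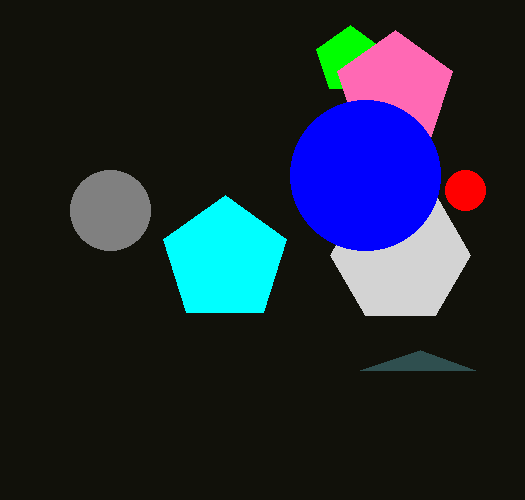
x0_1 = 420; y0_1 = 350; cx_2 = 110; cy_2 = 210; r_2 = 40; cx_3 = 225; cy_3 = 260; cx_4 = 400; cy_4 = 255; r_4 = 70; cx_5 = 350; cy_5 = 60; r_5 = 35; cx_6 = 395; cy_6 = 90; r_6 = 60; cx_7 = 365; cy_7 = 175; r_7 = 75; cx_8 = 465; cy_8 = 190; r_8 = 20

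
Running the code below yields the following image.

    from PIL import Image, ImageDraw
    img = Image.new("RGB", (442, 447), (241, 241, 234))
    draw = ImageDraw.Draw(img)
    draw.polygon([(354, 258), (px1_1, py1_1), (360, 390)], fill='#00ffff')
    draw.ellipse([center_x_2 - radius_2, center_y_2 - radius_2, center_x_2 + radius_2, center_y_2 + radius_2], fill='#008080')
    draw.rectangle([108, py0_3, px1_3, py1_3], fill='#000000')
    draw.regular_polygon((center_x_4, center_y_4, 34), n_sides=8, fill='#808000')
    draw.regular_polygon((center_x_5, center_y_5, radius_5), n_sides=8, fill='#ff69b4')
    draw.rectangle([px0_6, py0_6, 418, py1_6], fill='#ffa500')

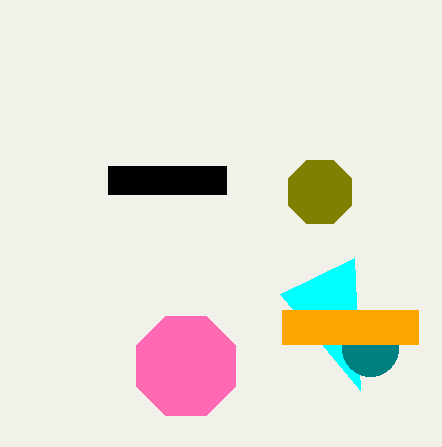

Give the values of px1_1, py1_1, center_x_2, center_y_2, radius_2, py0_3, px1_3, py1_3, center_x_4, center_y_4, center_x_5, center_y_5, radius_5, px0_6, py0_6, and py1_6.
px1_1 = 280; py1_1 = 294; center_x_2 = 370; center_y_2 = 348; radius_2 = 28; py0_3 = 166; px1_3 = 226; py1_3 = 194; center_x_4 = 320; center_y_4 = 192; center_x_5 = 186; center_y_5 = 366; radius_5 = 54; px0_6 = 282; py0_6 = 310; py1_6 = 344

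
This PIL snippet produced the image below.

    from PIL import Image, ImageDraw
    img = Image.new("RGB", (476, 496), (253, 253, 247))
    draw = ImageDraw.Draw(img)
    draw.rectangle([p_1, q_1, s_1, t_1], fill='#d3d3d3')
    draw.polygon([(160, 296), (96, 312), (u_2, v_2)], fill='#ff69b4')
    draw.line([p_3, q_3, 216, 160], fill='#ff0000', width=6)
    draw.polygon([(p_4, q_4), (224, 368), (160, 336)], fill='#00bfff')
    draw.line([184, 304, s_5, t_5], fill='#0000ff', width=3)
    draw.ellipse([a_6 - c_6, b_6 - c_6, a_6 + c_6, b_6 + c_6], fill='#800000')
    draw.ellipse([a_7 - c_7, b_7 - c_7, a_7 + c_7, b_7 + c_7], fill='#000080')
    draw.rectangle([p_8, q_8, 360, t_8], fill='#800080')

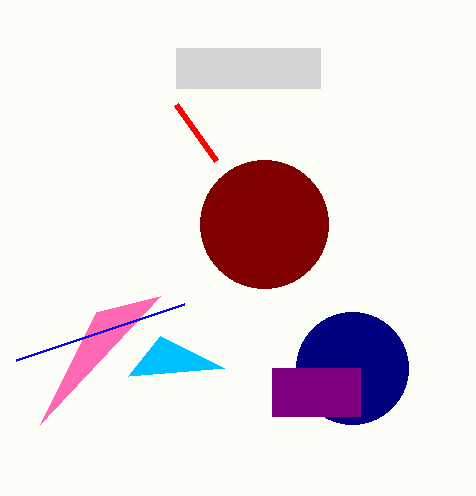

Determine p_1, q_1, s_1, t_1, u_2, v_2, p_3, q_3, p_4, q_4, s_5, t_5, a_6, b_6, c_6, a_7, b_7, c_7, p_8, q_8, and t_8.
p_1 = 176, q_1 = 48, s_1 = 320, t_1 = 88, u_2 = 40, v_2 = 424, p_3 = 176, q_3 = 104, p_4 = 128, q_4 = 376, s_5 = 16, t_5 = 360, a_6 = 264, b_6 = 224, c_6 = 64, a_7 = 352, b_7 = 368, c_7 = 56, p_8 = 272, q_8 = 368, t_8 = 416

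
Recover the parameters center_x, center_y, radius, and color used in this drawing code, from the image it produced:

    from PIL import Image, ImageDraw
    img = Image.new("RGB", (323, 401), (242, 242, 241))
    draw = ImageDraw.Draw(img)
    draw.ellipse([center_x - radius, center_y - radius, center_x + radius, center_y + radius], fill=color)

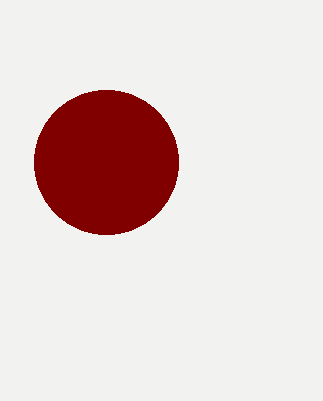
center_x = 106
center_y = 162
radius = 72
color = 'maroon'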